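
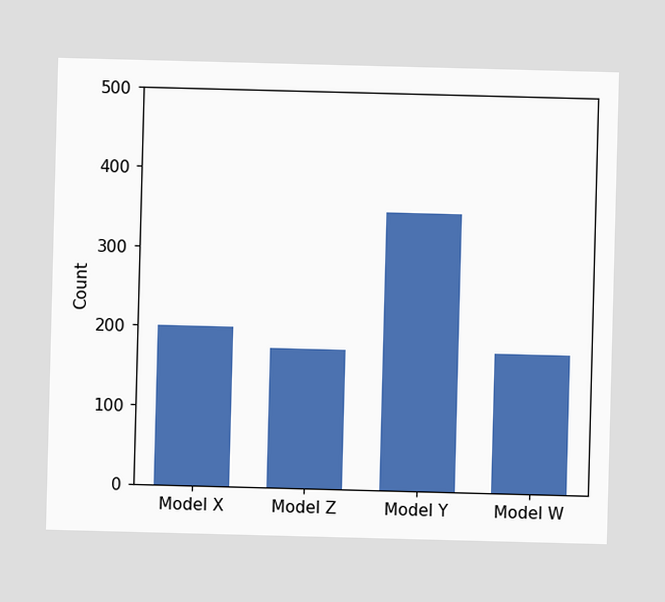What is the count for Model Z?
Reading along the chart's y-axis, the Model Z bar reaches 175.

175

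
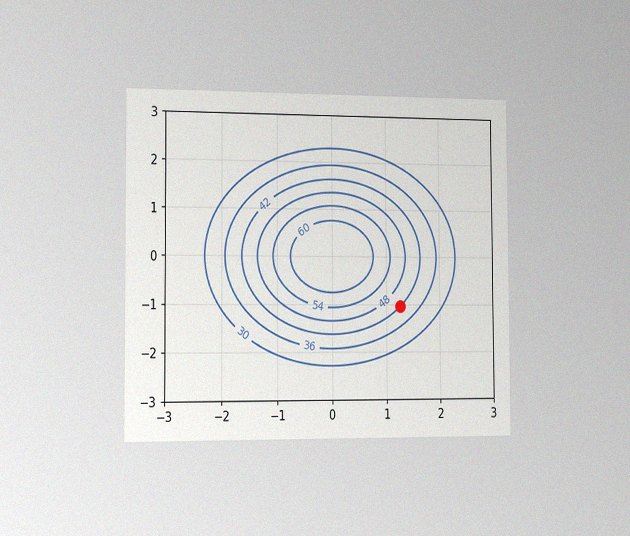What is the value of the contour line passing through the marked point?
The chart is viewed slightly from the left, with some photo noise. The marked point sits on the contour labelled 42.

42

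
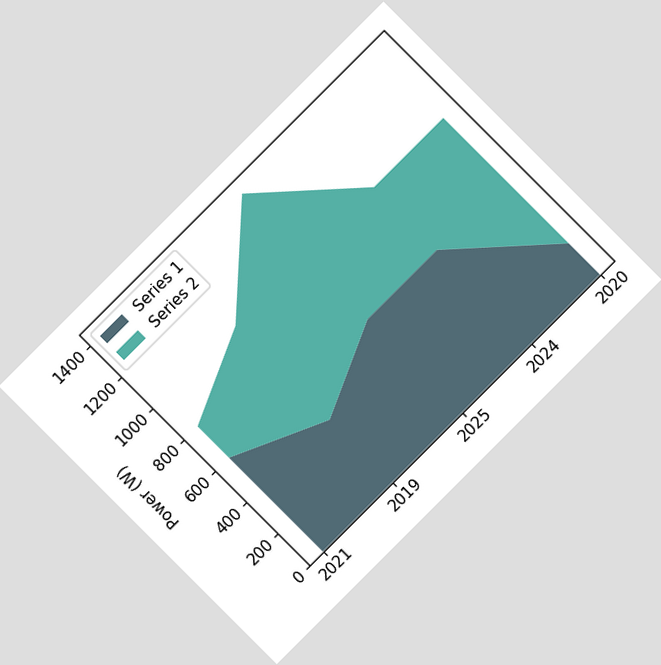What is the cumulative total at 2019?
The chart is tilted about 45° counter-clockwise. The stacked total at 2019 reaches 1000W.

1000W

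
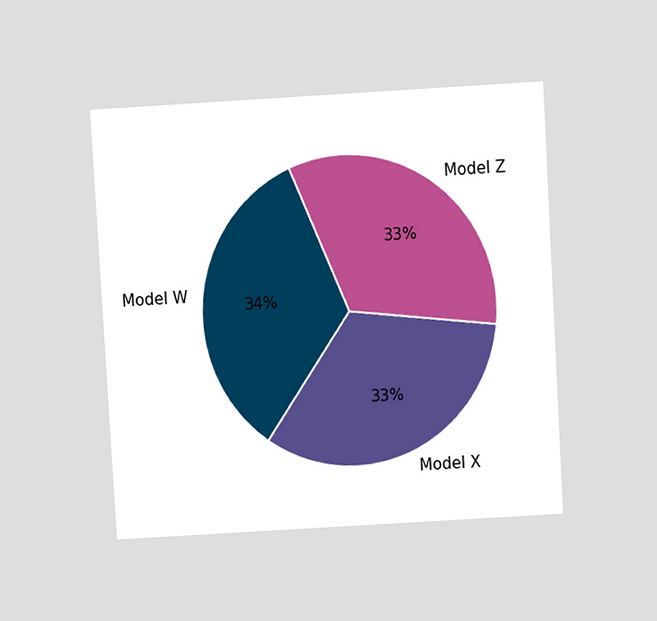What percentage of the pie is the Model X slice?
The chart is tilted about 3° counter-clockwise and viewed at a slight angle. The Model X slice takes up 33% of the pie.

33%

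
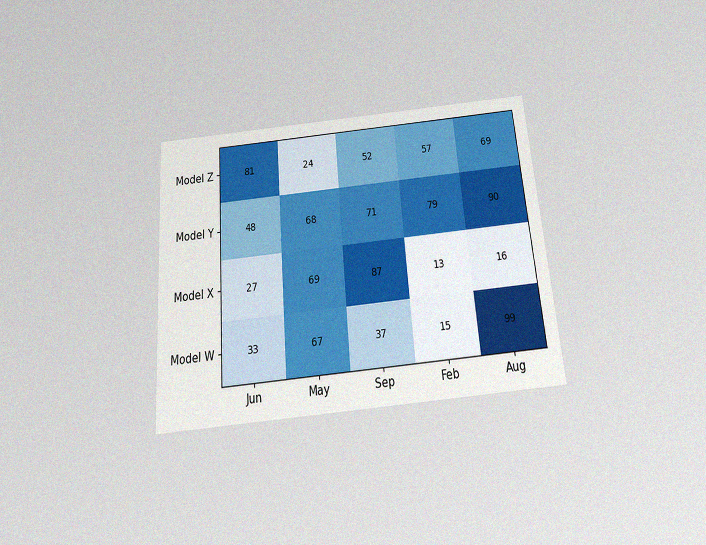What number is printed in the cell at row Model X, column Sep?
The chart is tilted about 5° counter-clockwise and viewed slightly from below, with some photo noise. The (Model X, Sep) cell reads 87.

87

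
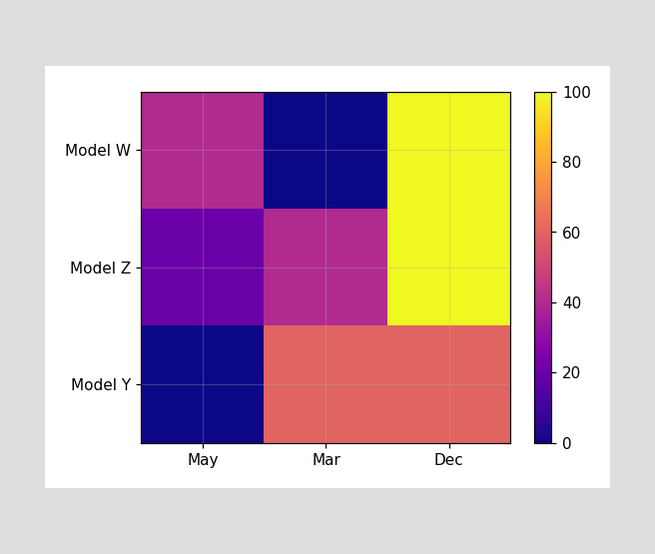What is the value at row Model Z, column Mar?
40

Matching cell (Model Z, Mar) against the colorbar gives 40.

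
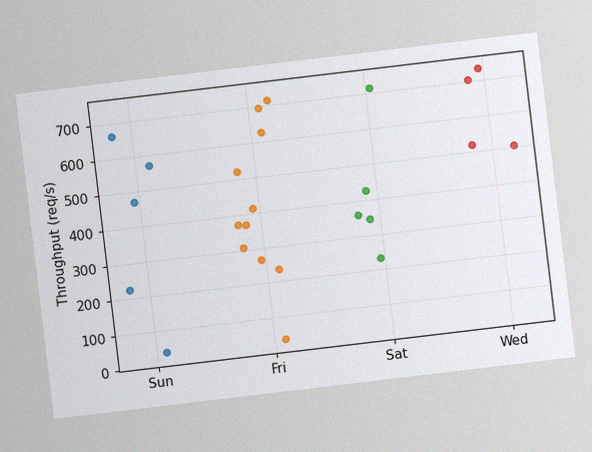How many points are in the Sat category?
The chart is tilted about 7° counter-clockwise, with some photo noise. Counting the markers in the Sat column gives 5.

5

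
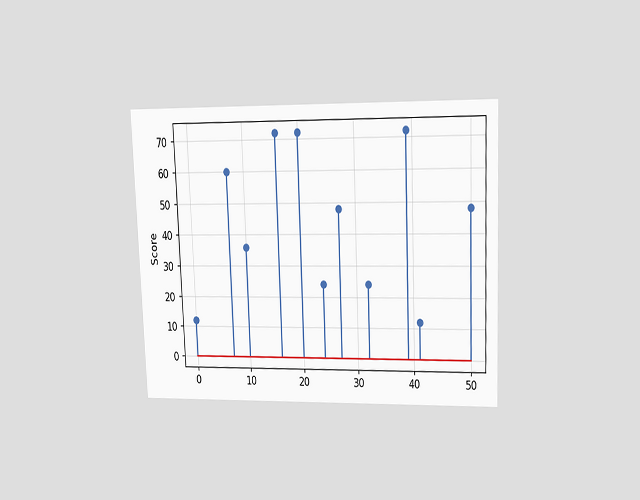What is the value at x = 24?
24

The chart is tilted about 2° counter-clockwise and viewed at a slight angle. The stem at x=24 reaches 24.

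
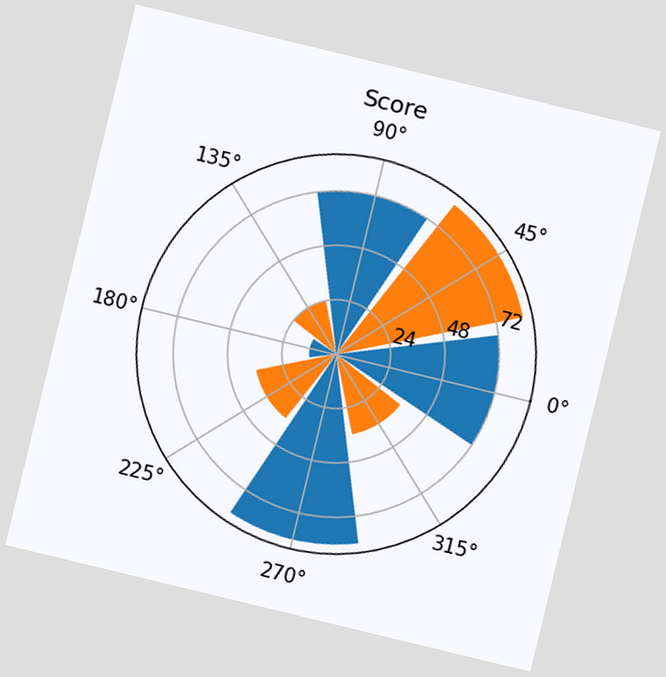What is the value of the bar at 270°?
The chart is tilted about 14° clockwise. The bar at 270° reaches 84 on the radial axis.

84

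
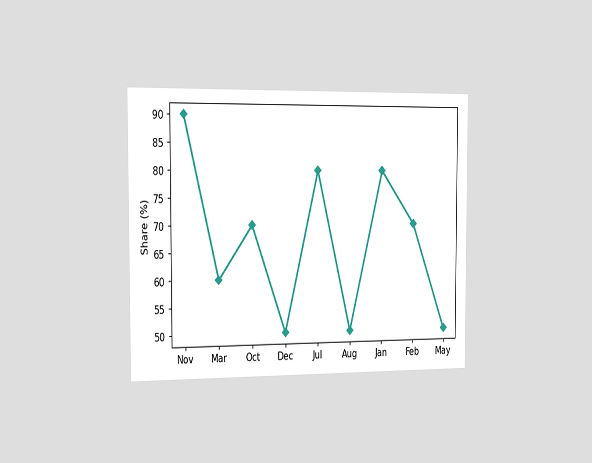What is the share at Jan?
80%

The chart is viewed slightly from the left. At Jan, the line is at 80%.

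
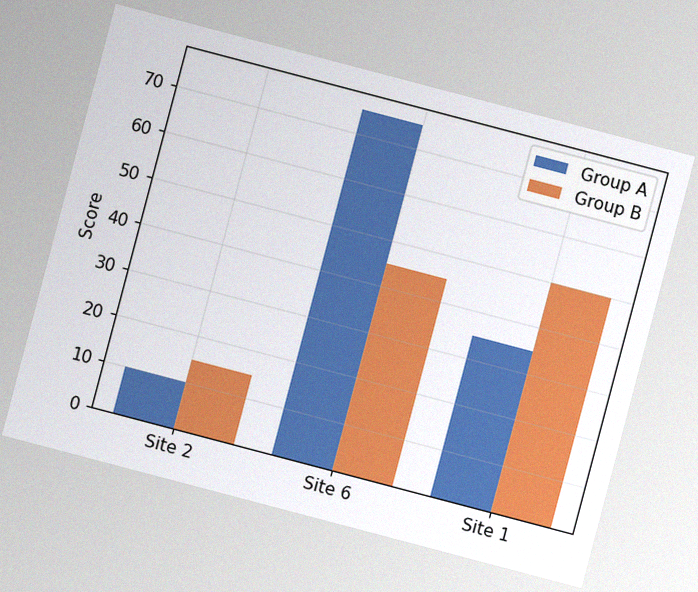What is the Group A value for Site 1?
The chart is tilted about 15° clockwise, with some photo noise. The Group A bar at Site 1 reaches 35 on the y-axis.

35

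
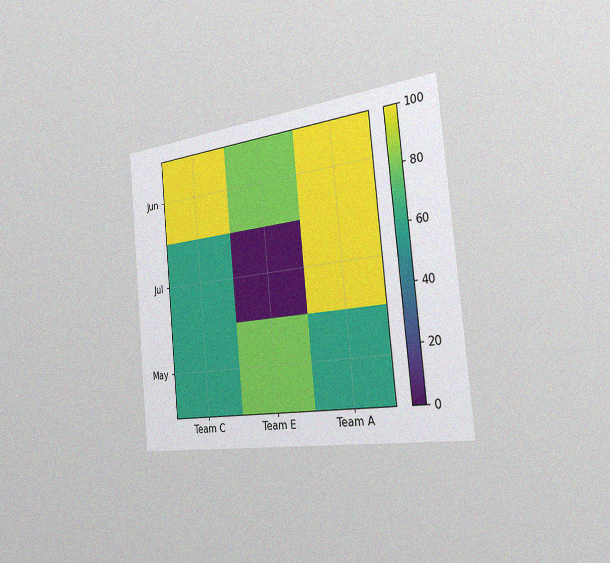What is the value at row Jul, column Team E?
The chart is tilted about 5° counter-clockwise and viewed slightly from the right, with some photo noise. Matching cell (Jul, Team E) against the colorbar gives 0.

0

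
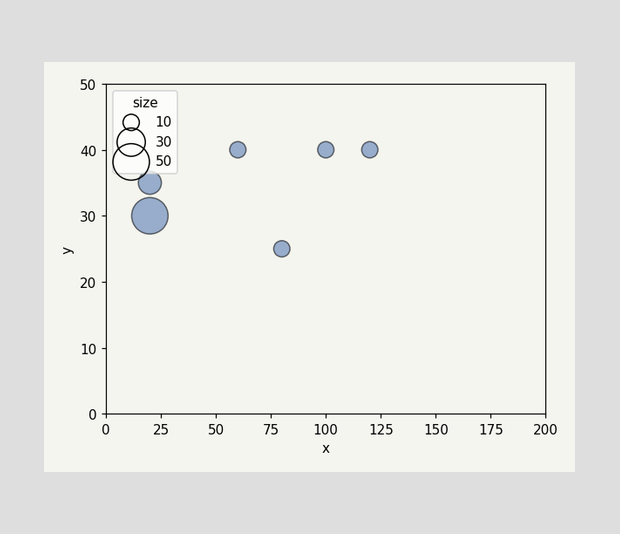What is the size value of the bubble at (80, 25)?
10

Matching the bubble at (80, 25) against the size legend gives 10.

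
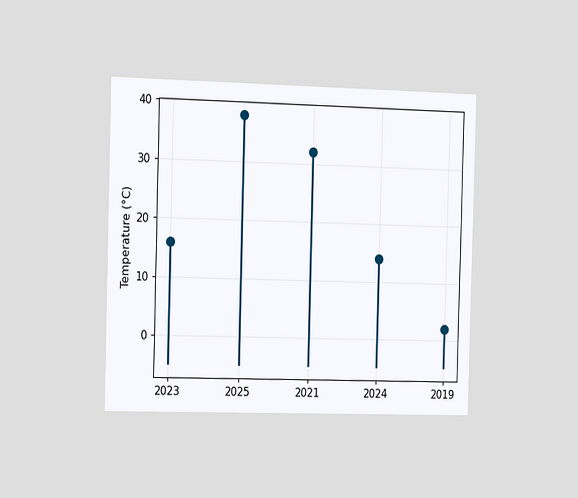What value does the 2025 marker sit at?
38°C

The chart is viewed slightly from the left. The 2025 marker sits at 38°C.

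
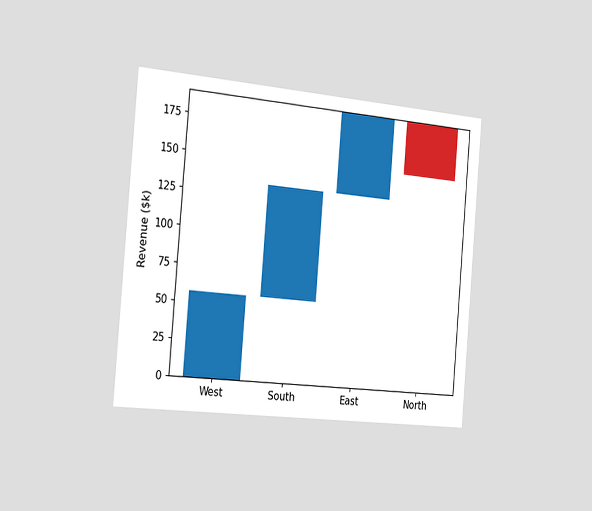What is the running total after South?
$133k

The chart is tilted about 5° clockwise and viewed slightly from the left. After South the running total reaches $133k.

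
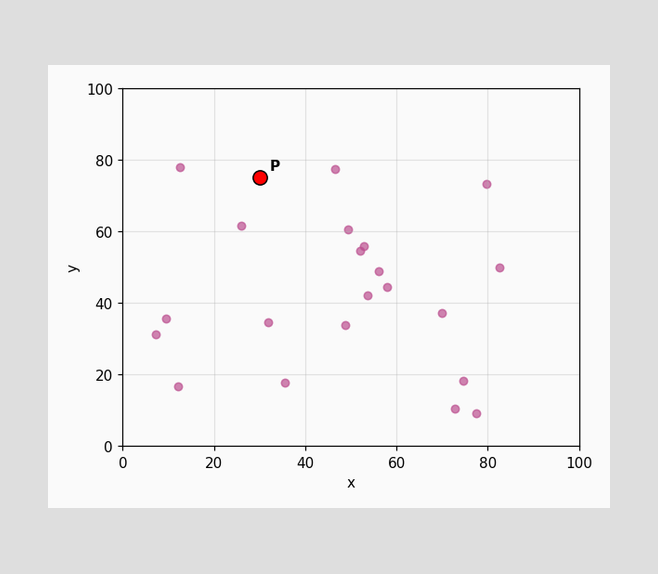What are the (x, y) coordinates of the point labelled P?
(30, 75)

Following the gridlines from P to each axis, P sits at (30, 75).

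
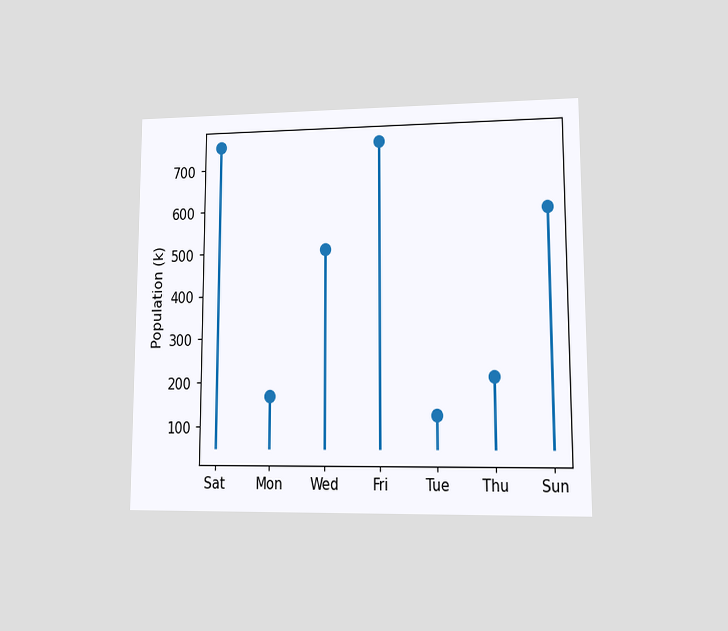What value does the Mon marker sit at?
The chart is viewed at a slight angle. The Mon marker sits at 168k.

168k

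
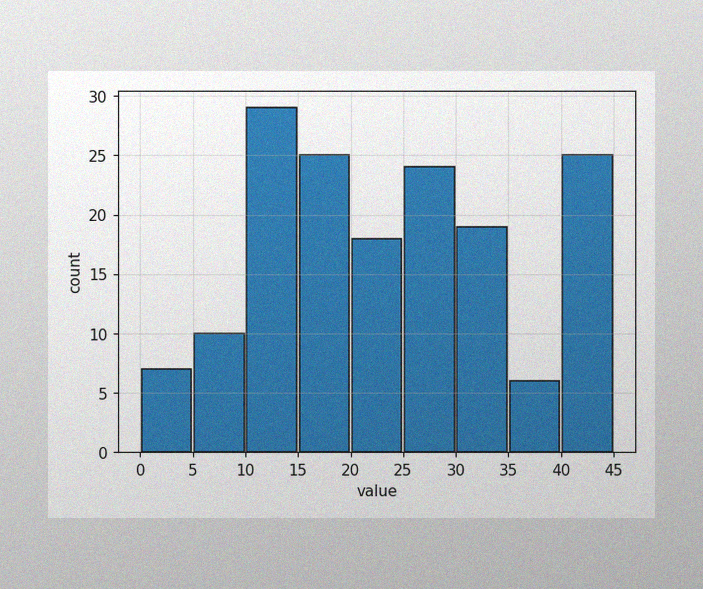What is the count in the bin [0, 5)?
The image has some photo noise and uneven lighting. The [0, 5) bin has height 7.

7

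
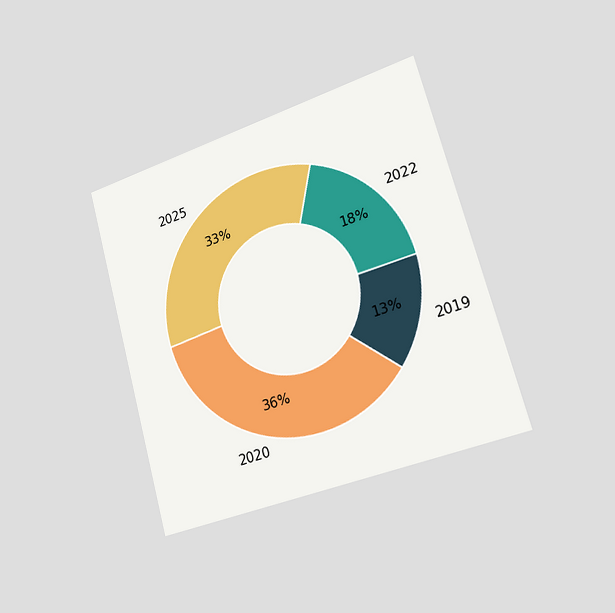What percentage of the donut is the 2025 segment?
33%

The chart is tilted about 15° counter-clockwise and viewed slightly from the right. The 2025 segment takes up 33% of the ring.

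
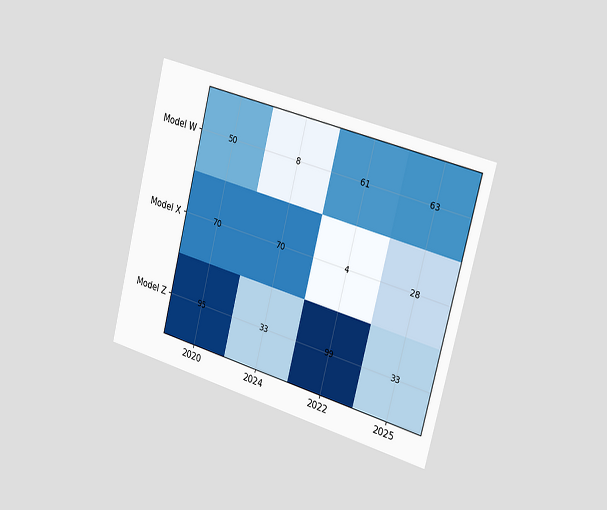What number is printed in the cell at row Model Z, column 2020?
95

The chart is tilted about 14° clockwise and viewed slightly from the right. The (Model Z, 2020) cell reads 95.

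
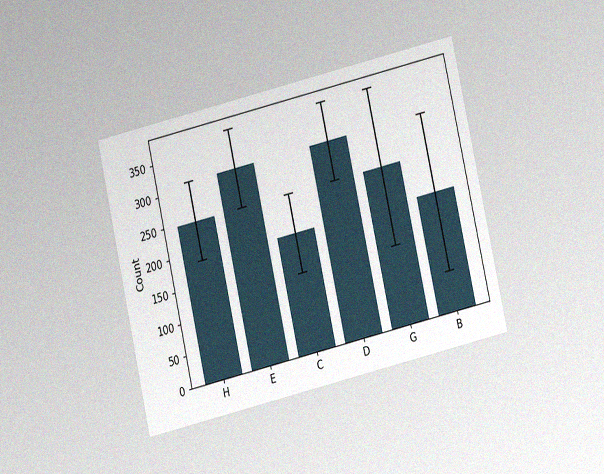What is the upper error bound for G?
372

The chart is tilted about 13° counter-clockwise and viewed at a slight angle, with some photo noise. The G bar's upper whisker reaches 372.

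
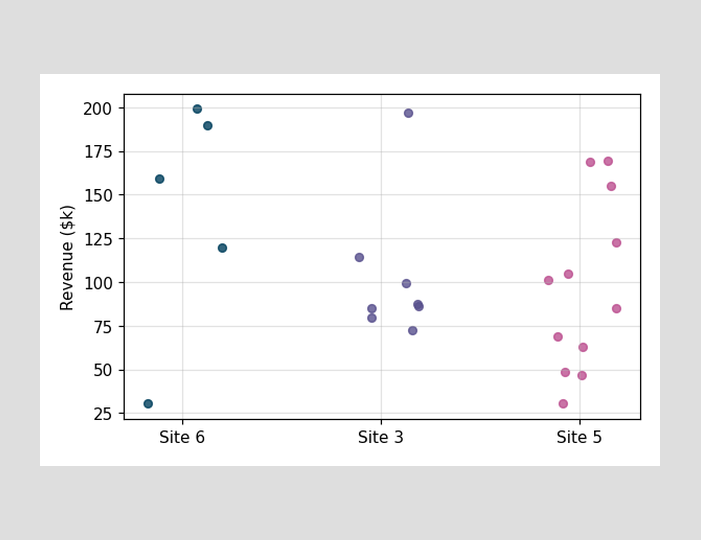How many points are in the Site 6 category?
5

Counting the markers in the Site 6 column gives 5.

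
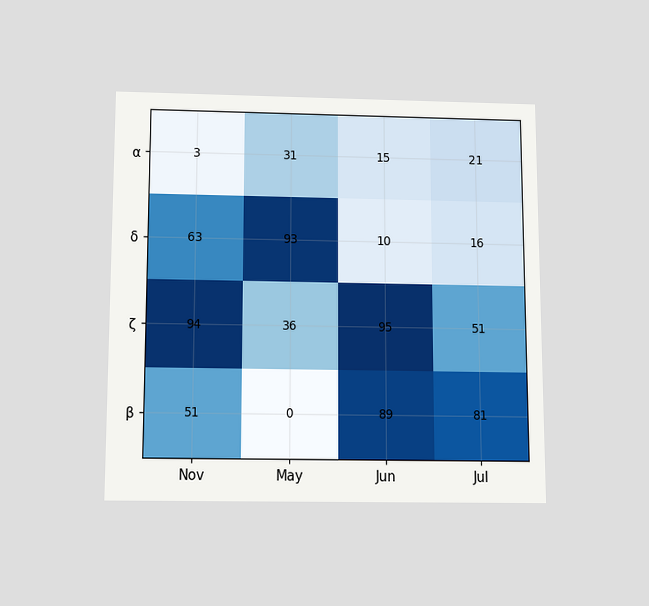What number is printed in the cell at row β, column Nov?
51

The chart is viewed slightly from below. The (β, Nov) cell reads 51.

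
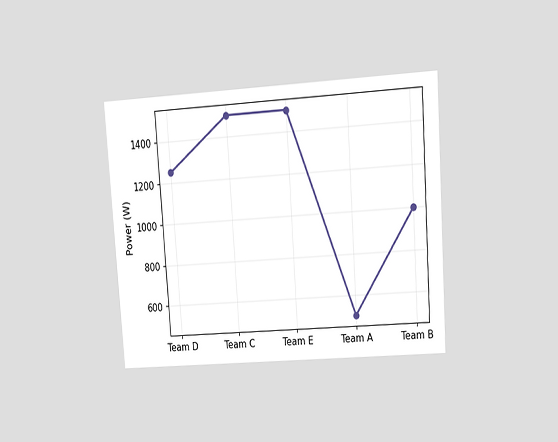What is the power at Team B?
The chart is tilted about 4° counter-clockwise and viewed at a slight angle. At Team B, the line is at 1000W.

1000W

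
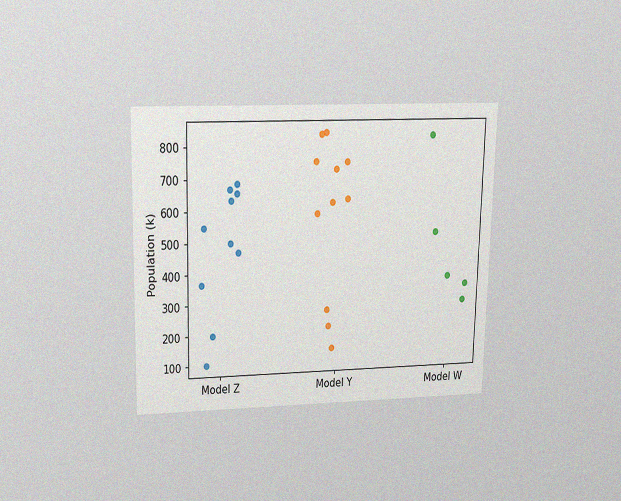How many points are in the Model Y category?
The chart is viewed slightly from above, with some photo noise. Counting the markers in the Model Y column gives 11.

11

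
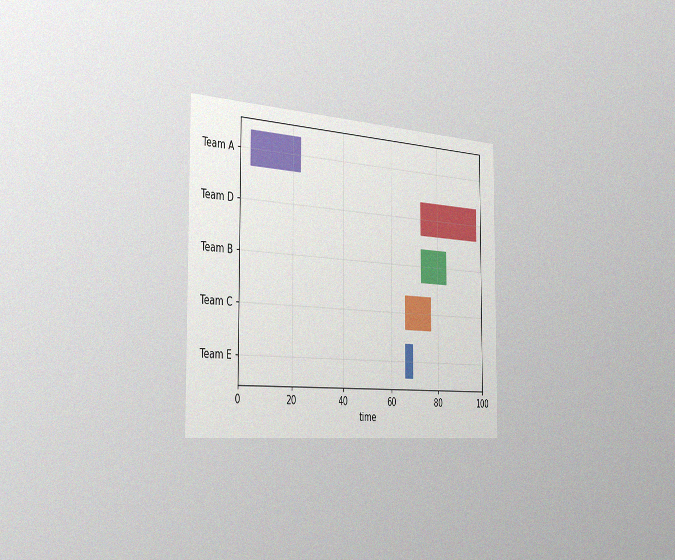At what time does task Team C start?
The chart is viewed slightly from the left, with some photo noise. The Team C bar begins at t=66.

66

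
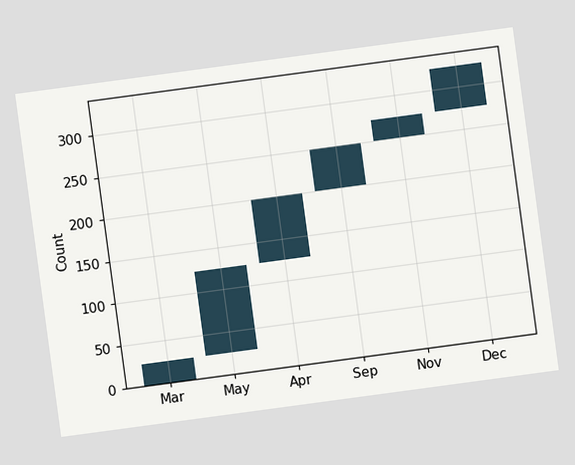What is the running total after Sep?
250

The chart is tilted about 8° counter-clockwise. After Sep the running total reaches 250.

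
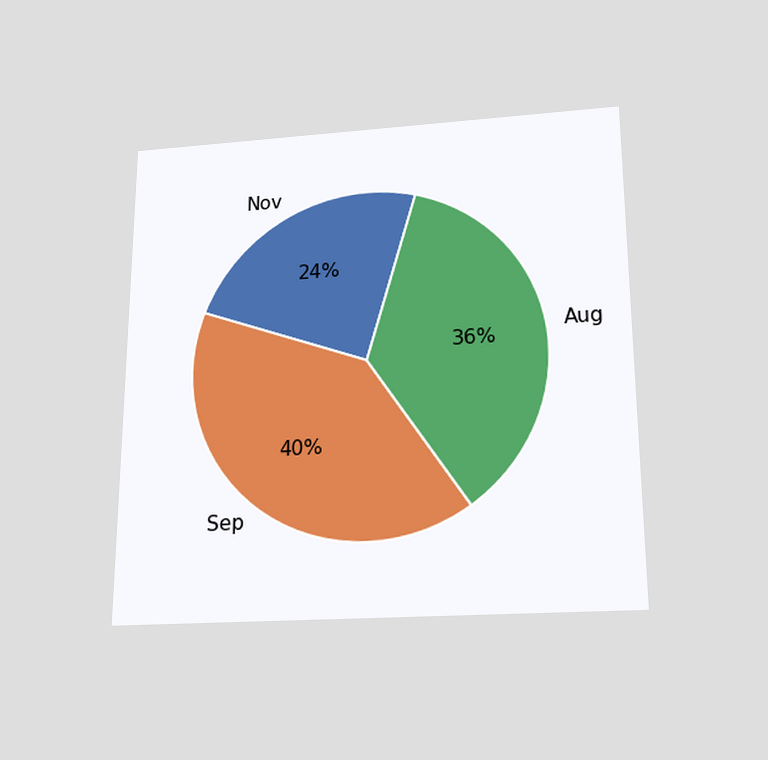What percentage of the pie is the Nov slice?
The chart is viewed slightly from below. The Nov slice takes up 24% of the pie.

24%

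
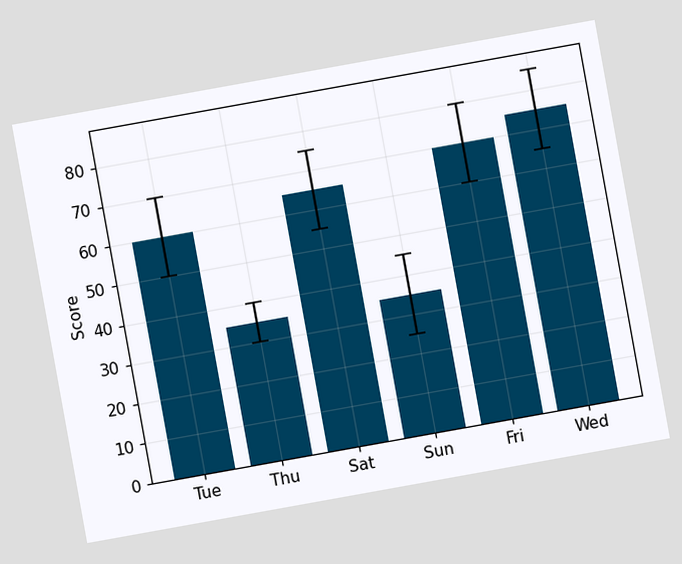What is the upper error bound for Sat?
75

The chart is tilted about 10° counter-clockwise. The Sat bar's upper whisker reaches 75.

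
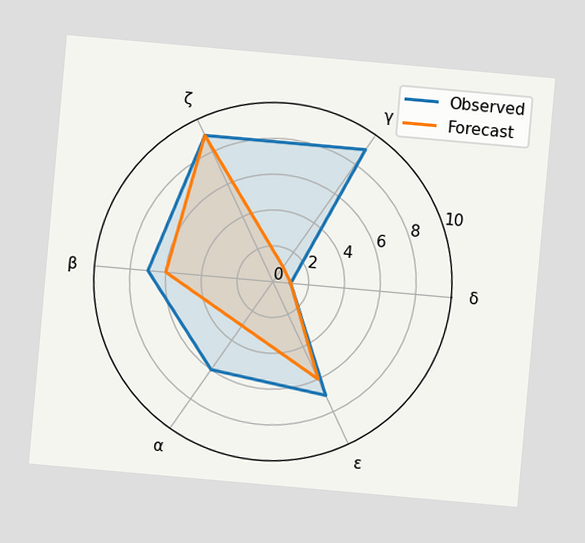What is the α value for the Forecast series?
3

The chart is tilted about 5° clockwise. On the α axis, Forecast reaches 3.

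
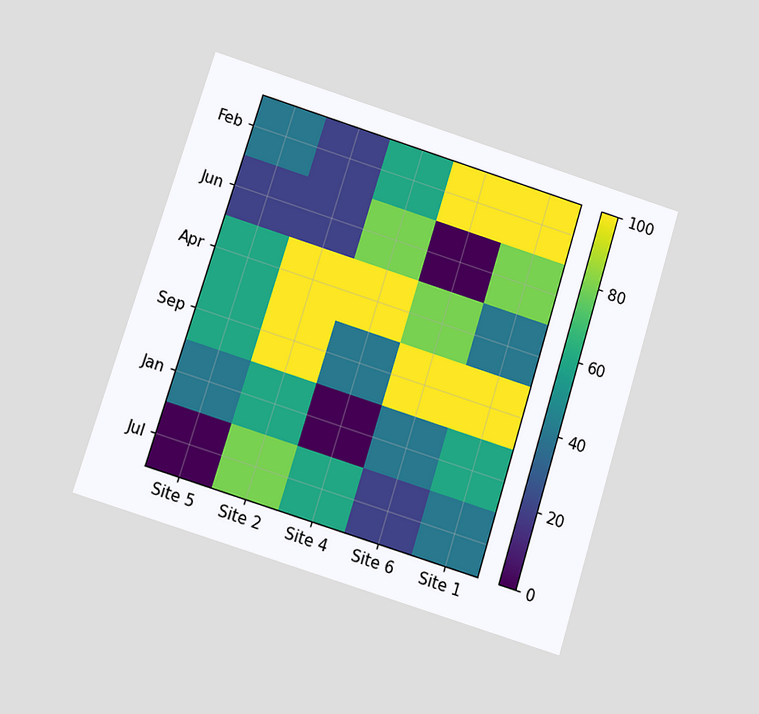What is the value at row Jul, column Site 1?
The chart is tilted about 17° clockwise and viewed slightly from below. Matching cell (Jul, Site 1) against the colorbar gives 40.

40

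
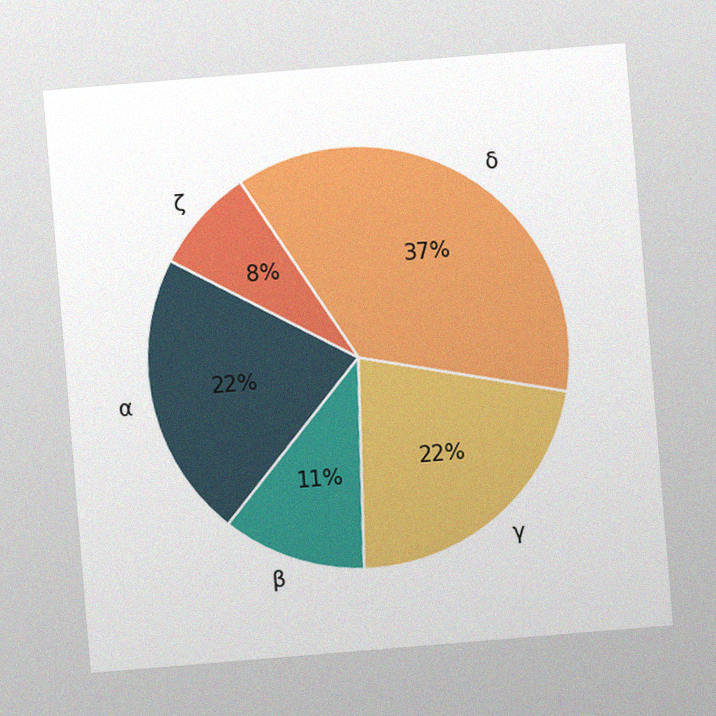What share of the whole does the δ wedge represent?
37%

The chart is tilted about 5° counter-clockwise, with some photo noise. The δ slice takes up 37% of the pie.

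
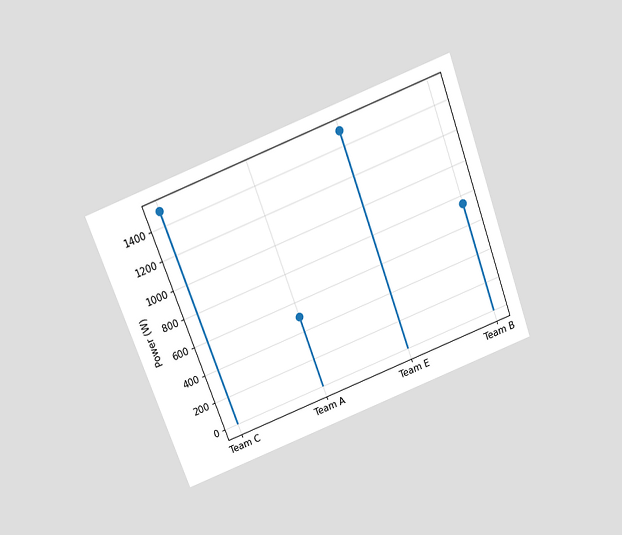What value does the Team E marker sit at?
The chart is tilted about 20° counter-clockwise and viewed slightly from above. The Team E marker sits at 1500W.

1500W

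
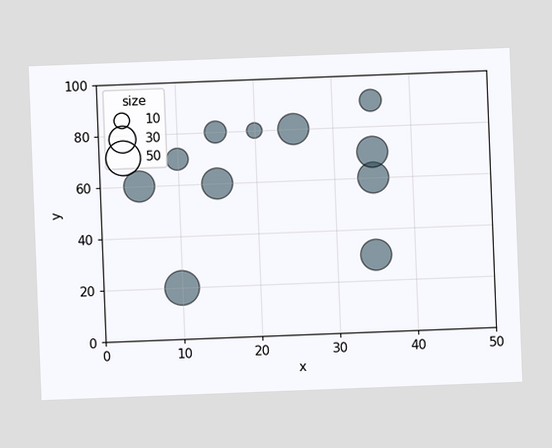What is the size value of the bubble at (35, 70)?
The chart is tilted about 2° counter-clockwise. Matching the bubble at (35, 70) against the size legend gives 40.

40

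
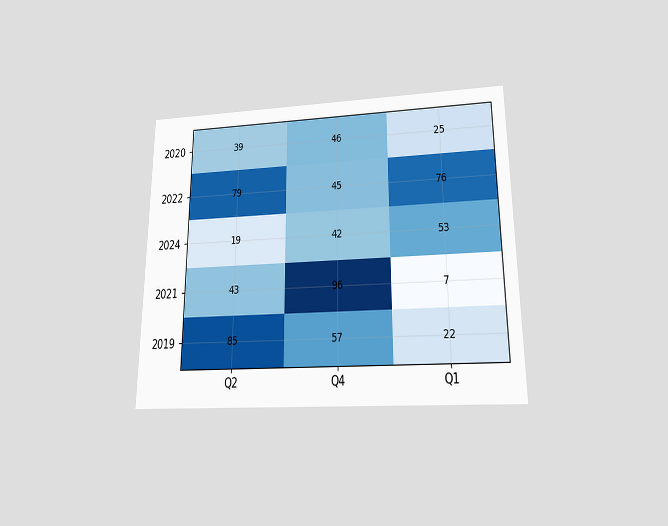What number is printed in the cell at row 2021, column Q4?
96

The chart is viewed slightly from below. The (2021, Q4) cell reads 96.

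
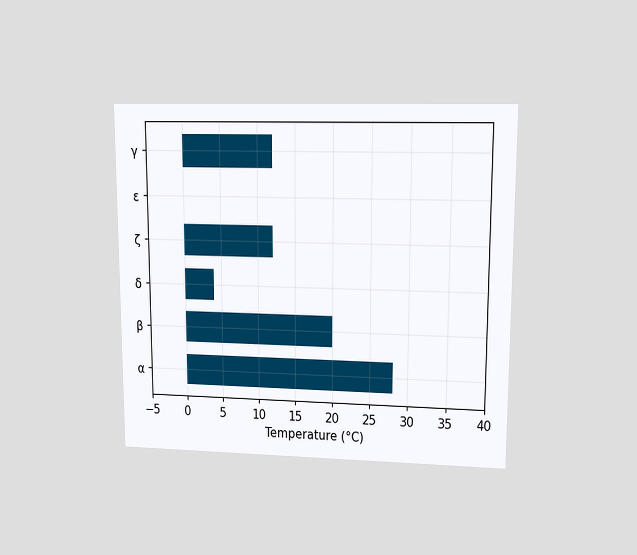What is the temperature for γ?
The chart is viewed at a slight angle. Reading along the chart's x-axis, the γ bar reaches 12°C.

12°C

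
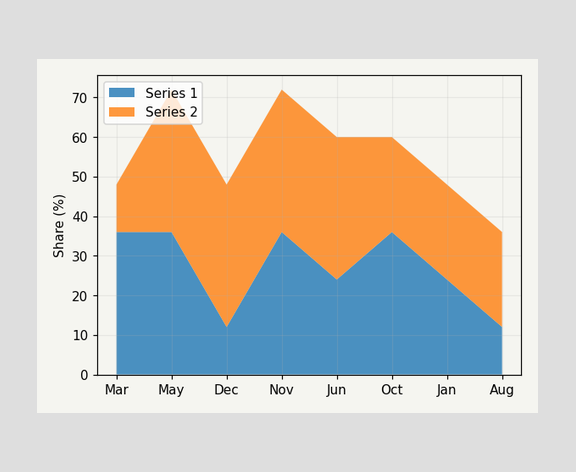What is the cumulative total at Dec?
48%

The stacked total at Dec reaches 48%.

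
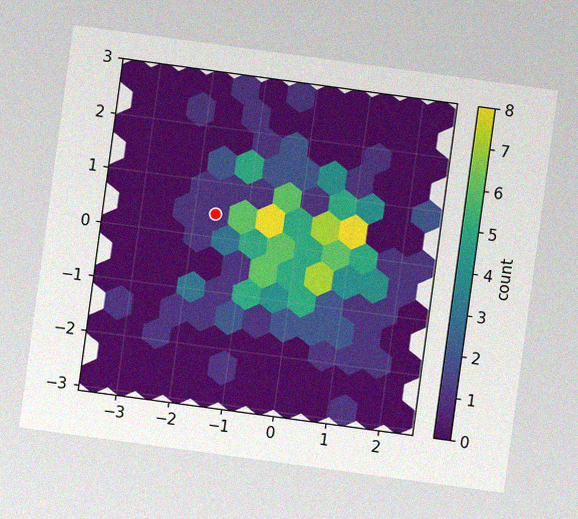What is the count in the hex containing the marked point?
The chart is tilted about 8° clockwise, with some photo noise. The marked hex reads 1 on the colorbar.

1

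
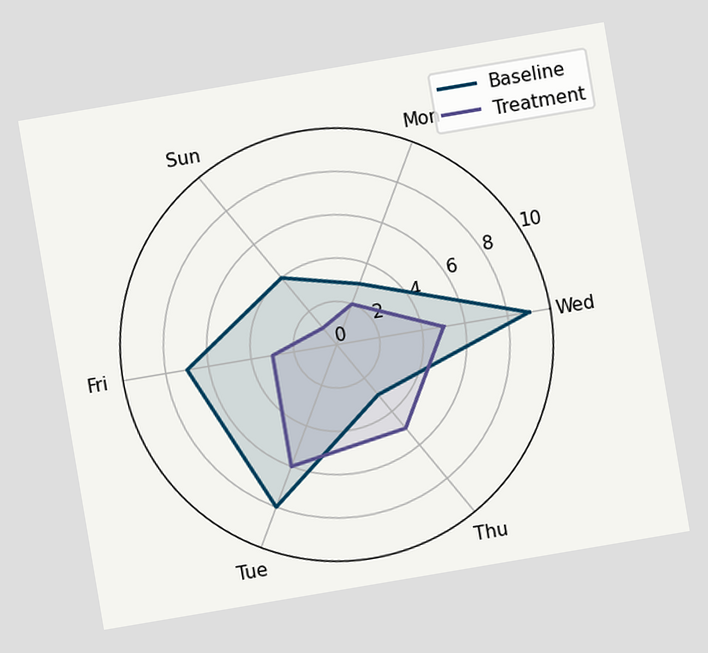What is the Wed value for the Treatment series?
The chart is tilted about 10° counter-clockwise. On the Wed axis, Treatment reaches 5.

5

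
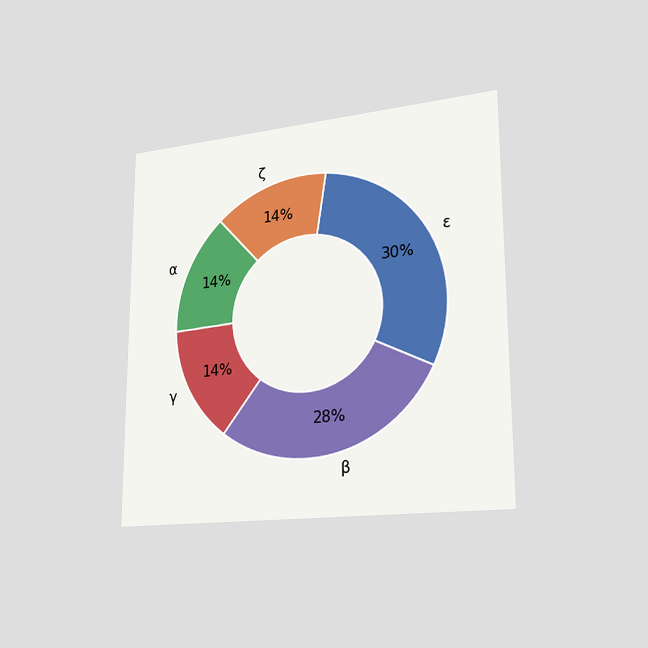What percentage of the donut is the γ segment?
The chart is viewed slightly from the right. The γ segment takes up 14% of the ring.

14%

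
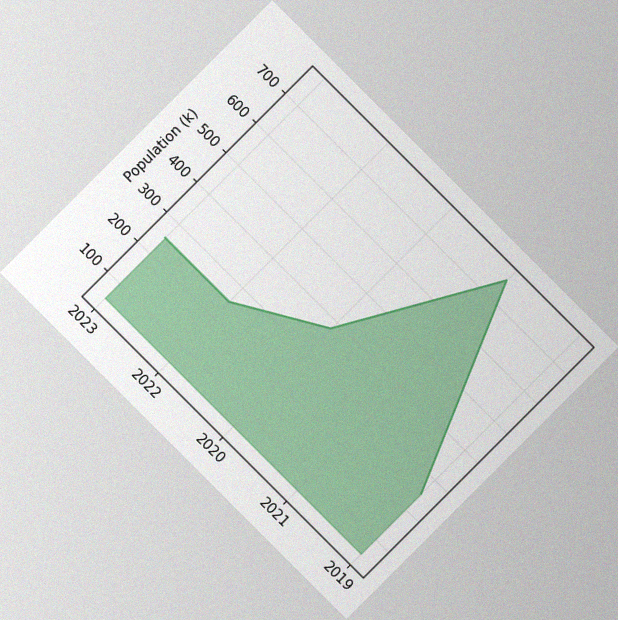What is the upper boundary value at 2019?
The chart is tilted about 45° clockwise, with some photo noise. At 2019 the upper boundary is at 252k.

252k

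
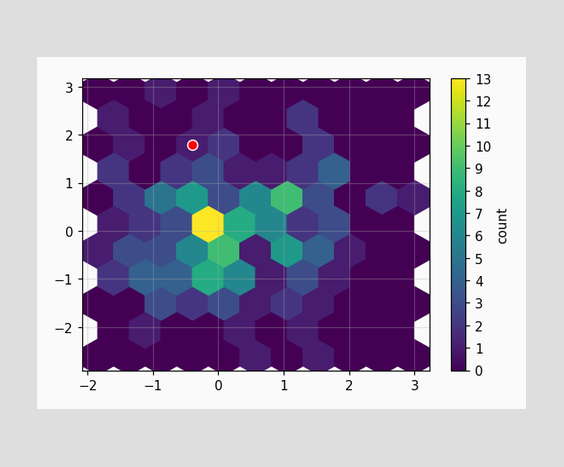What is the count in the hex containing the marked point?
1

The marked hex reads 1 on the colorbar.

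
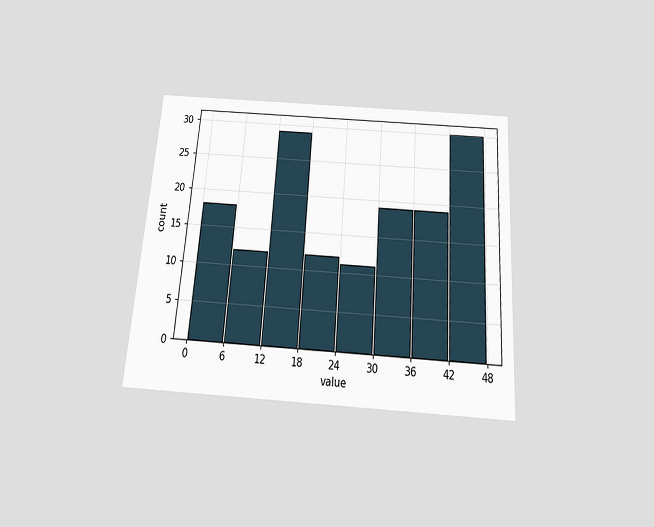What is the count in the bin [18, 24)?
12

The chart is tilted about 4° clockwise and viewed slightly from below. The [18, 24) bin has height 12.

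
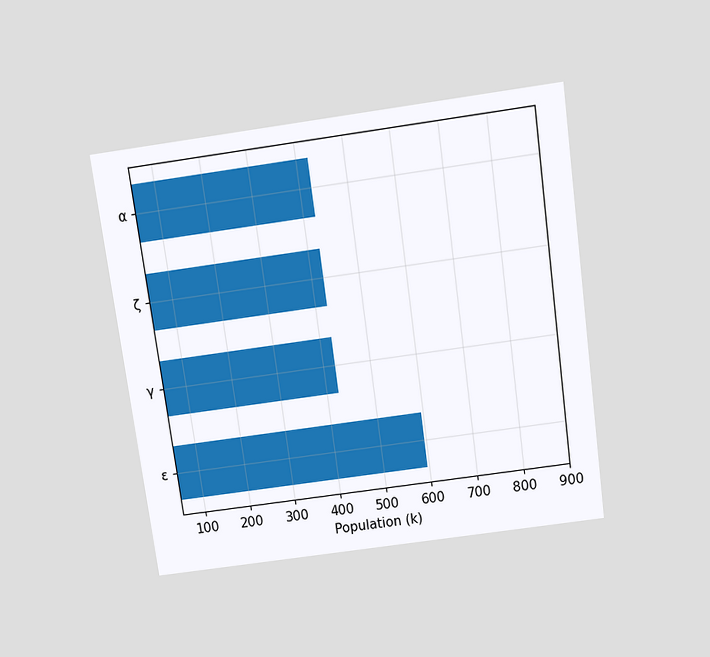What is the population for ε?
The chart is tilted about 8° counter-clockwise and viewed slightly from above. Reading along the chart's x-axis, the ε bar reaches 595k.

595k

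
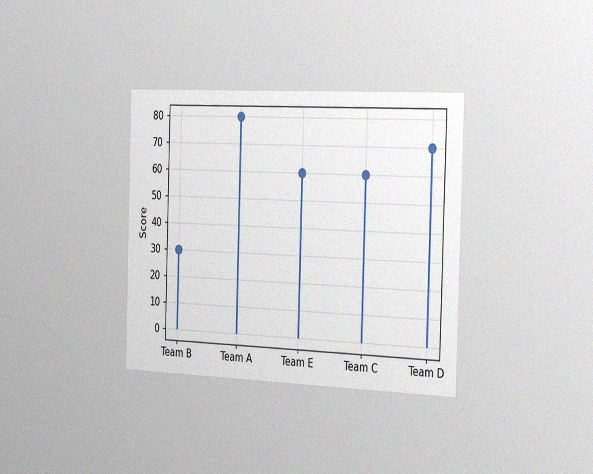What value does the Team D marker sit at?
70

The chart is viewed slightly from the right, with some photo noise. The Team D marker sits at 70.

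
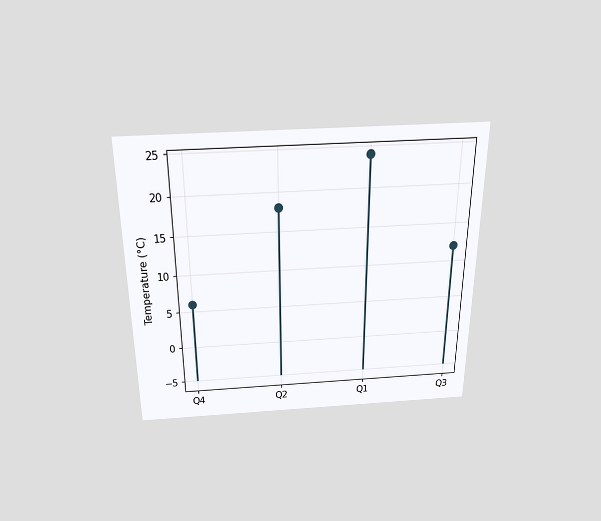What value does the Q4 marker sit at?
The chart is viewed slightly from above. The Q4 marker sits at 6°C.

6°C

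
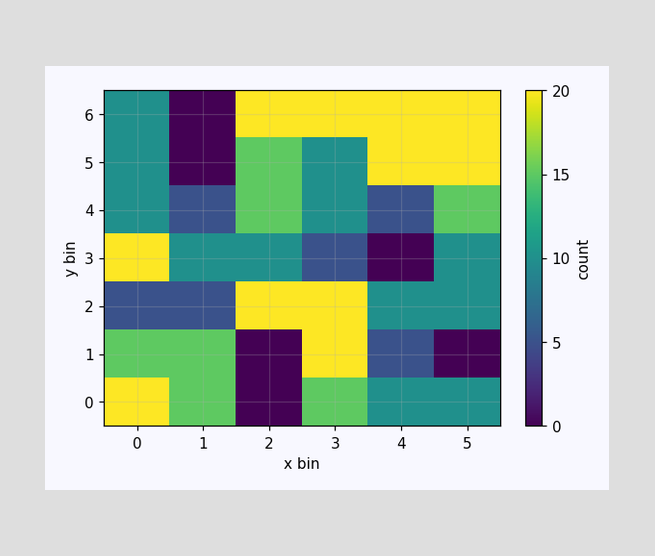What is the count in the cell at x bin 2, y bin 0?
0

Matching the cell (2, 0) against the colorbar gives 0.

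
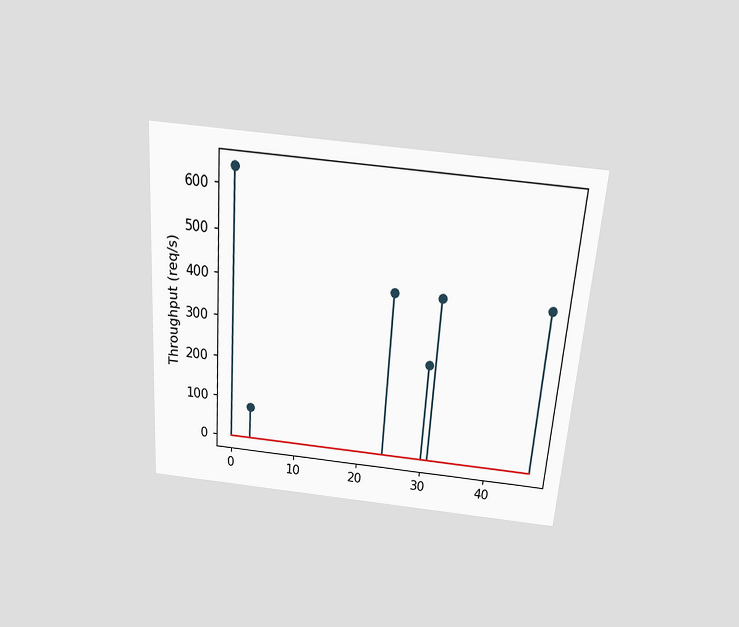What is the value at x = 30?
240req/s

The chart is tilted about 4° clockwise and viewed slightly from above. The stem at x=30 reaches 240req/s.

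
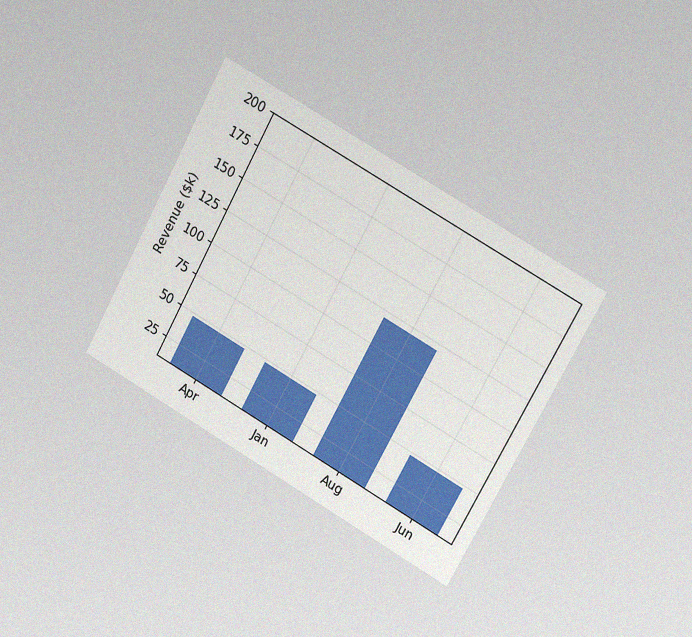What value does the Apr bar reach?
$48k

The chart is tilted about 29° clockwise and viewed slightly from the right, with some photo noise. Reading along the chart's y-axis, the Apr bar reaches $48k.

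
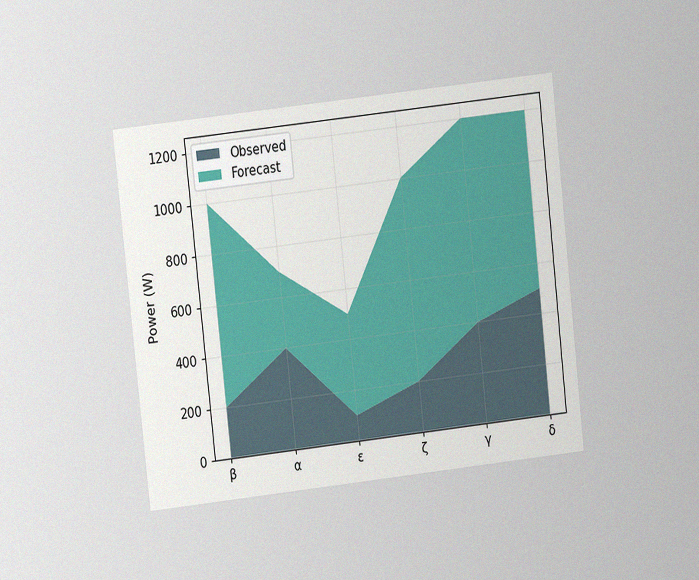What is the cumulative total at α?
700W

The chart is tilted about 6° counter-clockwise and viewed at a slight angle, with some photo noise. The stacked total at α reaches 700W.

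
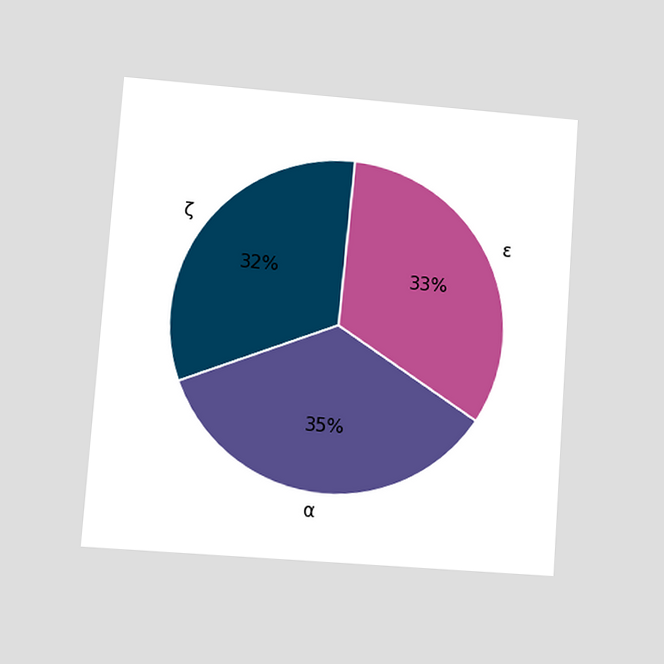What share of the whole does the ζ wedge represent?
32%

The chart is tilted about 4° clockwise and viewed at a slight angle. The ζ slice takes up 32% of the pie.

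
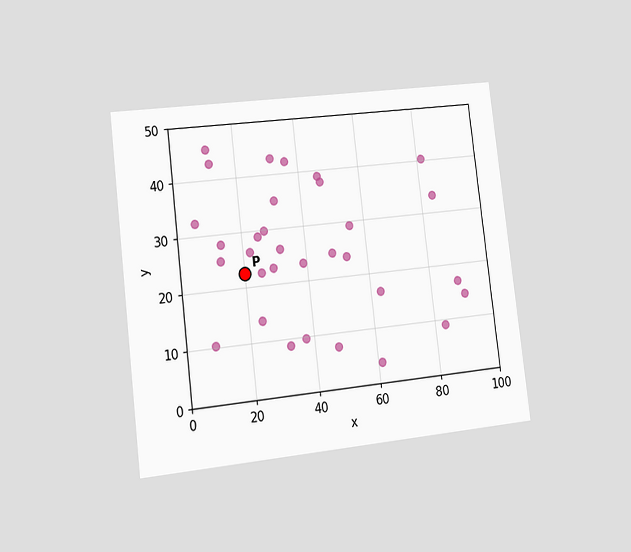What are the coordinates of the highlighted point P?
(20, 22.5)

The chart is tilted about 7° counter-clockwise and viewed slightly from the left. Following the gridlines from P to each axis, P sits at (20, 22.5).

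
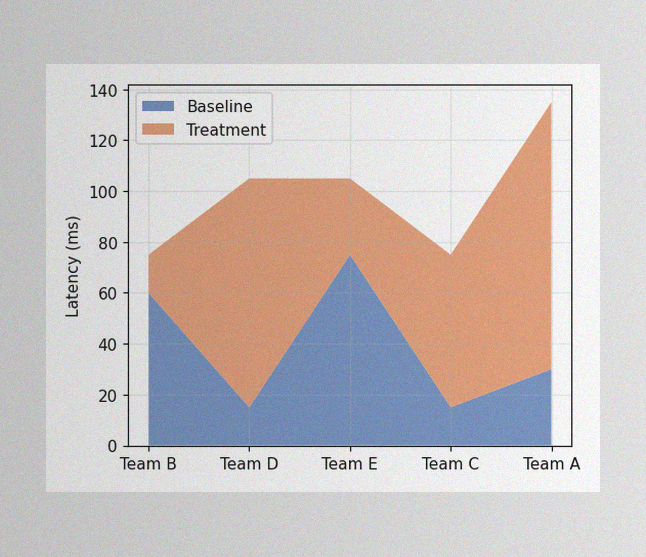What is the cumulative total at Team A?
The image has some photo noise and uneven lighting. The stacked total at Team A reaches 135ms.

135ms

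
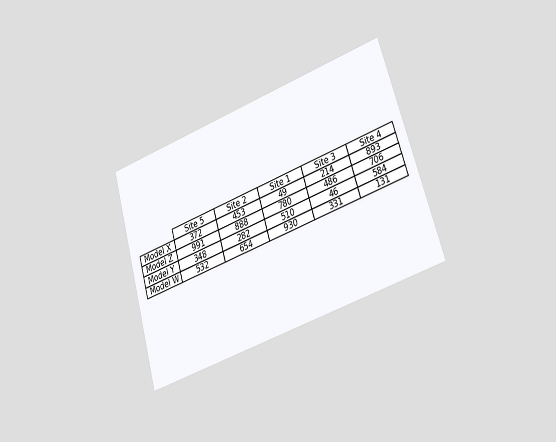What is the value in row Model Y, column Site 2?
The chart is tilted about 17° counter-clockwise and viewed slightly from the right. The (Model Y, Site 2) cell reads 282.

282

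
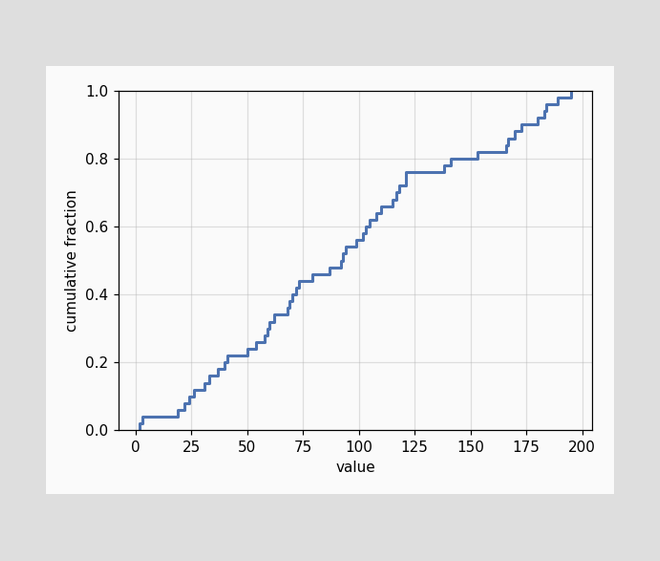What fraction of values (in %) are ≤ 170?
At x=170 the ECDF step is at 88%.

88%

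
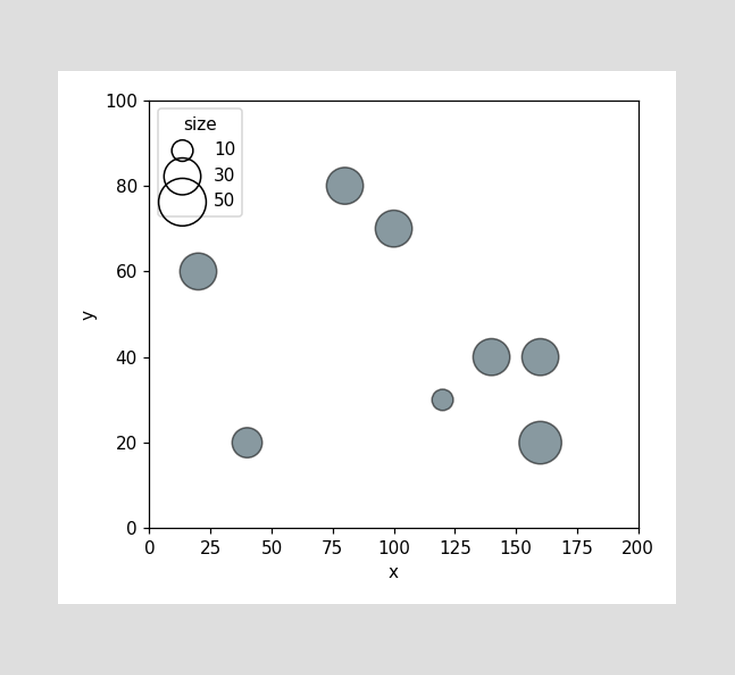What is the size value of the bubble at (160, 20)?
Matching the bubble at (160, 20) against the size legend gives 40.

40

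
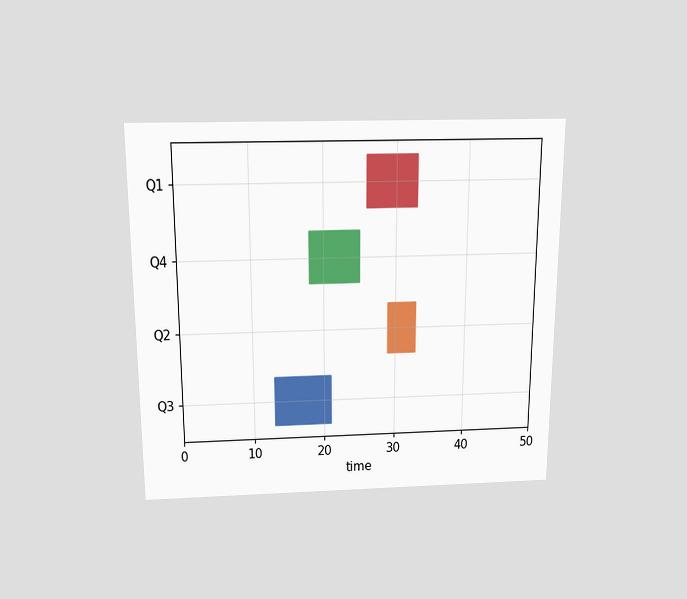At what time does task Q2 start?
The chart is viewed slightly from above. The Q2 bar begins at t=29.

29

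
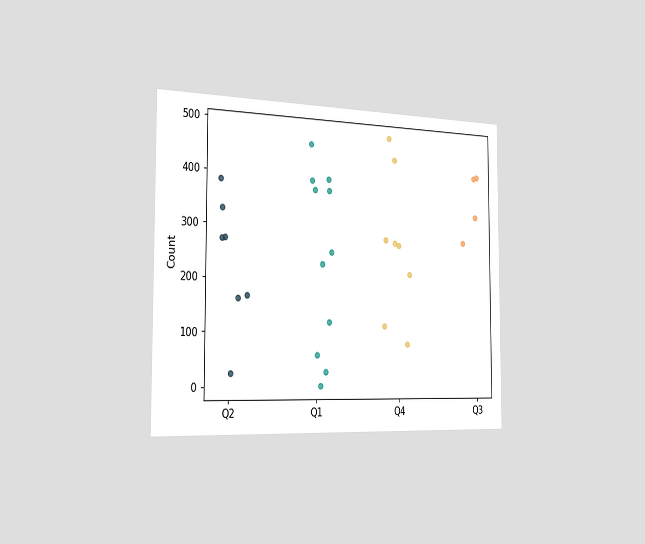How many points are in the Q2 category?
The chart is viewed slightly from the left. Counting the markers in the Q2 column gives 7.

7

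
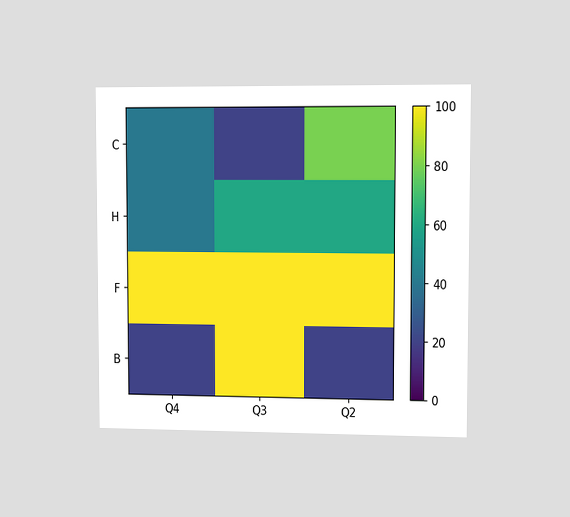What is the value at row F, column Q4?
The chart is viewed slightly from the right. Matching cell (F, Q4) against the colorbar gives 100.

100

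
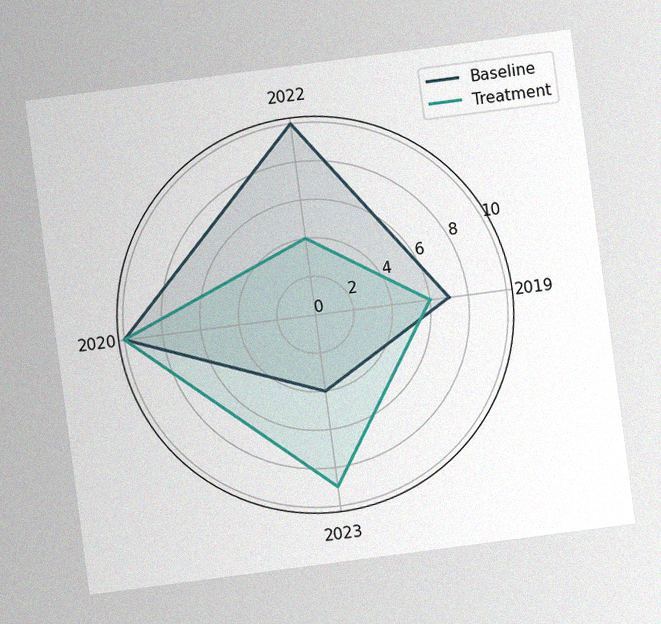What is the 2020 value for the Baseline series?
10

The chart is tilted about 7° counter-clockwise, with some photo noise. On the 2020 axis, Baseline reaches 10.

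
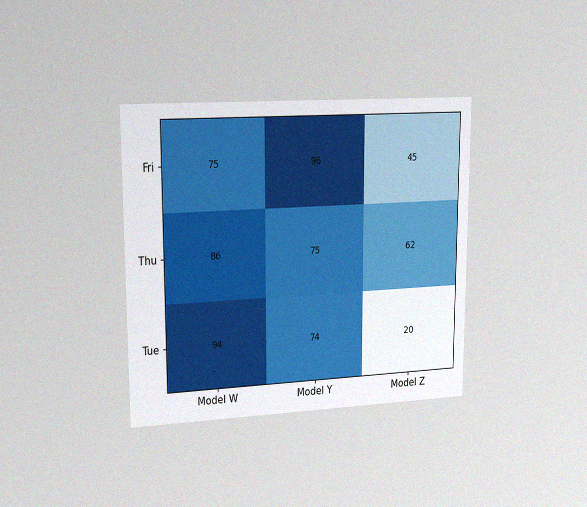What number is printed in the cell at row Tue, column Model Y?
74

The chart is viewed slightly from the left, with some photo noise. The (Tue, Model Y) cell reads 74.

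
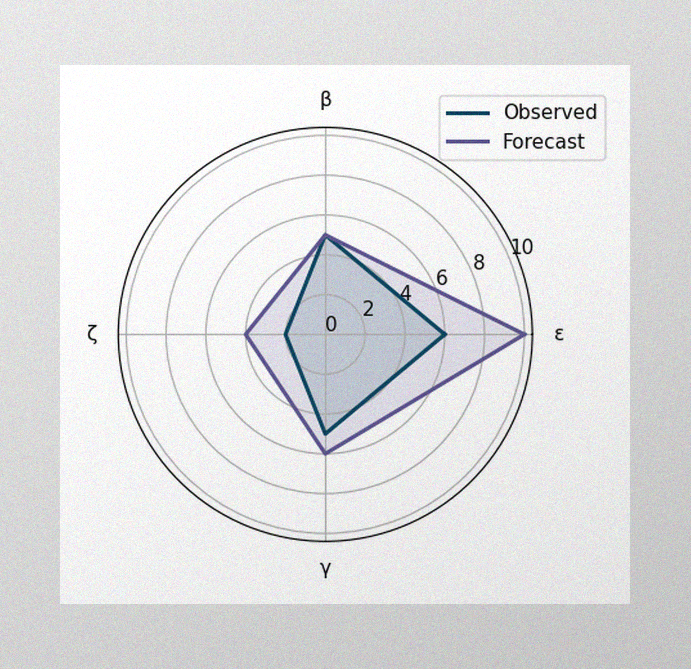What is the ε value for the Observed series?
6

The image has some photo noise and uneven lighting. On the ε axis, Observed reaches 6.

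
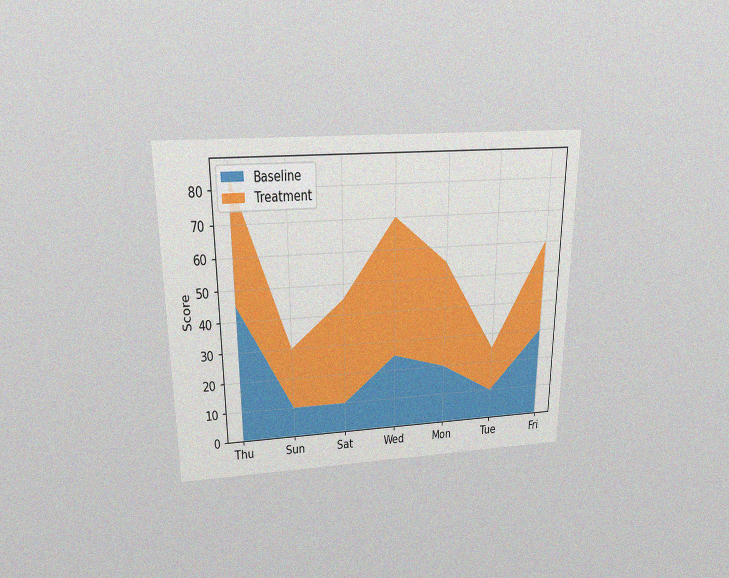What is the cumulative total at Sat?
The chart is viewed slightly from above, with some photo noise. The stacked total at Sat reaches 45.

45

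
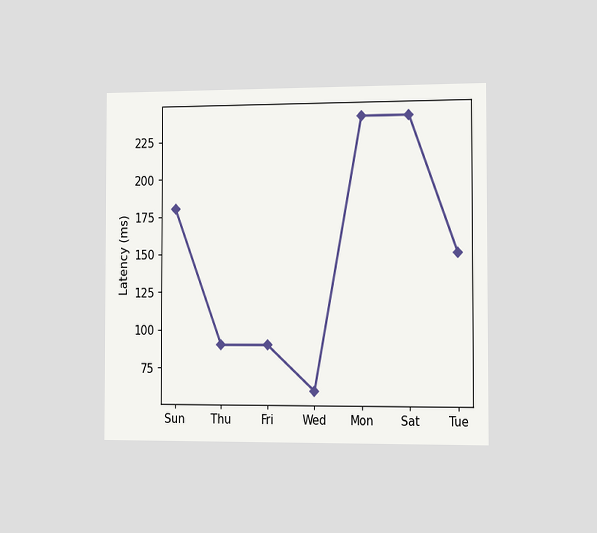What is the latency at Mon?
240ms

The chart is viewed slightly from the right. At Mon, the line is at 240ms.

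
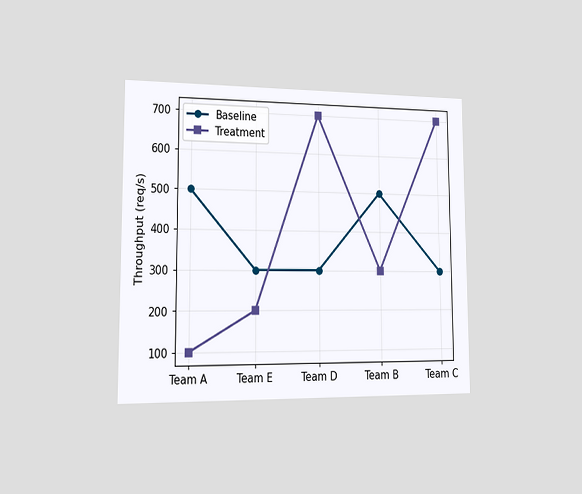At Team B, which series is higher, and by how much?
Baseline, by 200req/s

The chart is viewed slightly from the left. At Team B, Baseline sits above the other line by 200req/s.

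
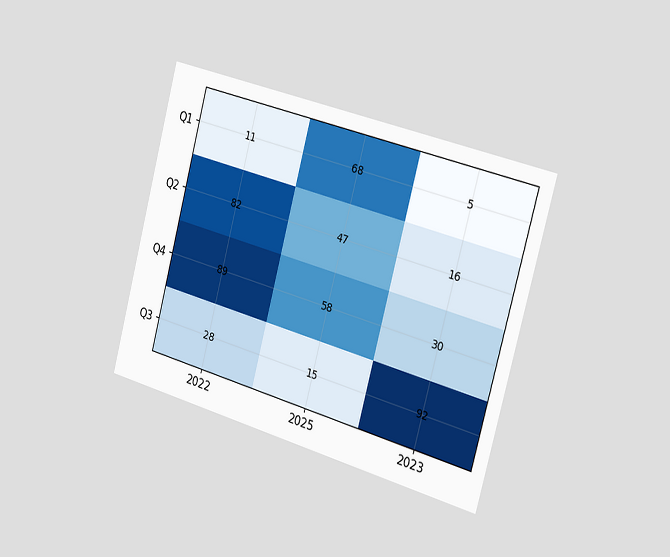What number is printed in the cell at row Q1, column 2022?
11

The chart is tilted about 15° clockwise and viewed slightly from the right. The (Q1, 2022) cell reads 11.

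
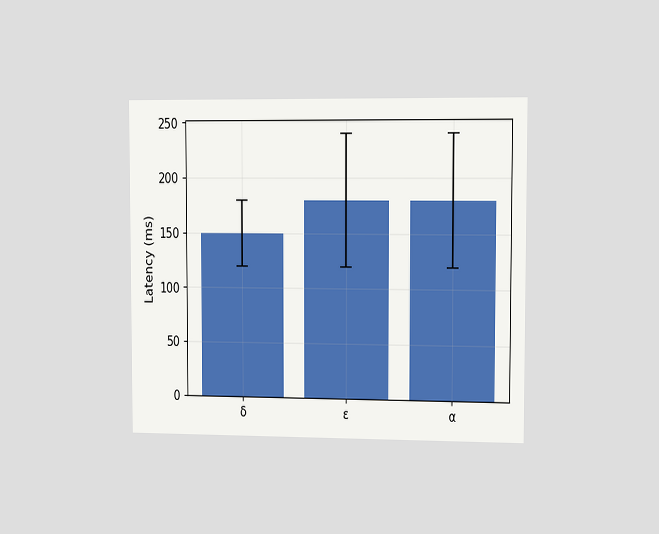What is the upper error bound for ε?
240ms

The chart is viewed slightly from the right. The ε bar's upper whisker reaches 240ms.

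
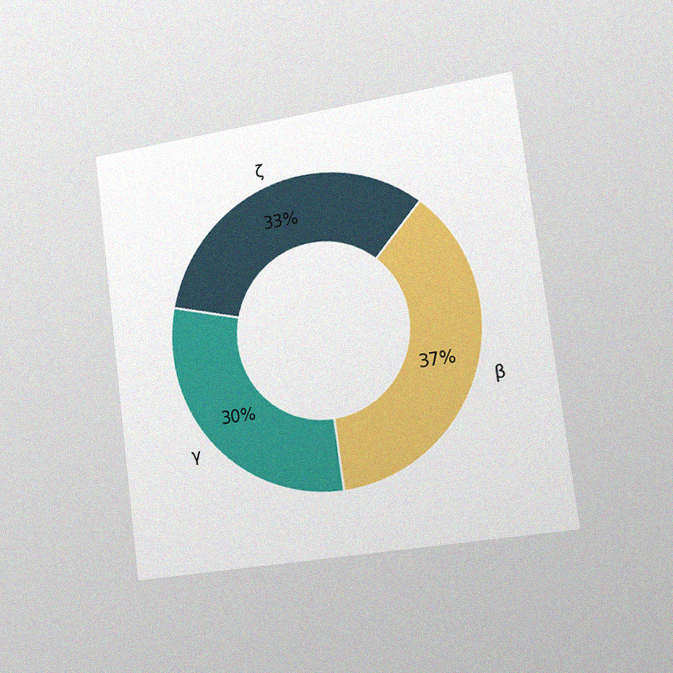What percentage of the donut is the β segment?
The chart is tilted about 7° counter-clockwise and viewed slightly from the right, with some photo noise. The β segment takes up 37% of the ring.

37%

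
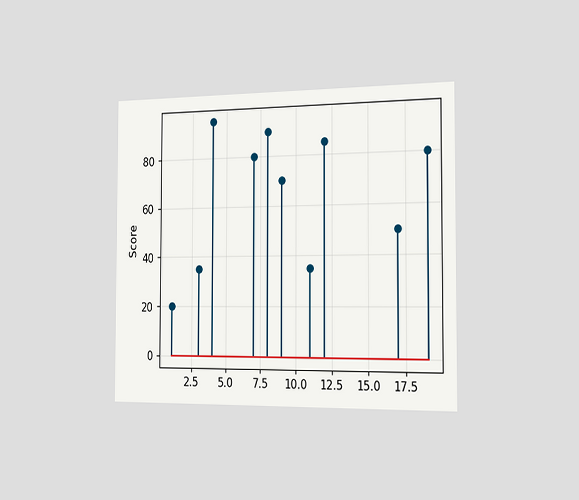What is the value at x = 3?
35

The chart is viewed slightly from the right. The stem at x=3 reaches 35.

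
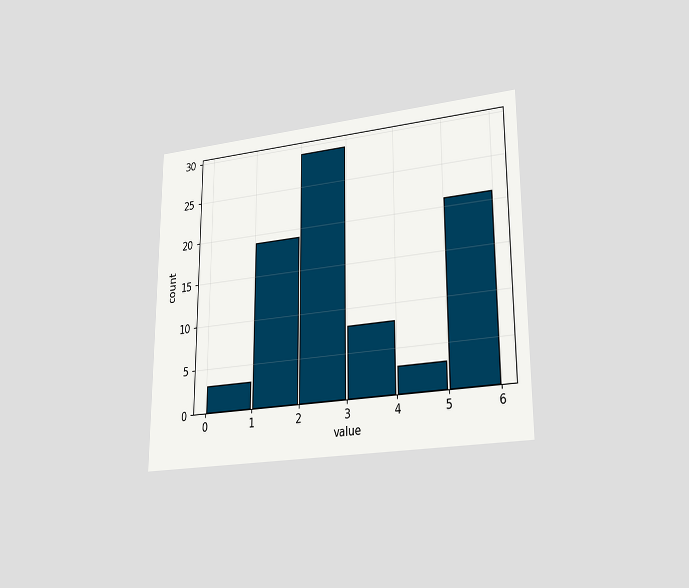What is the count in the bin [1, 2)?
The chart is viewed at a slight angle. The [1, 2) bin has height 19.

19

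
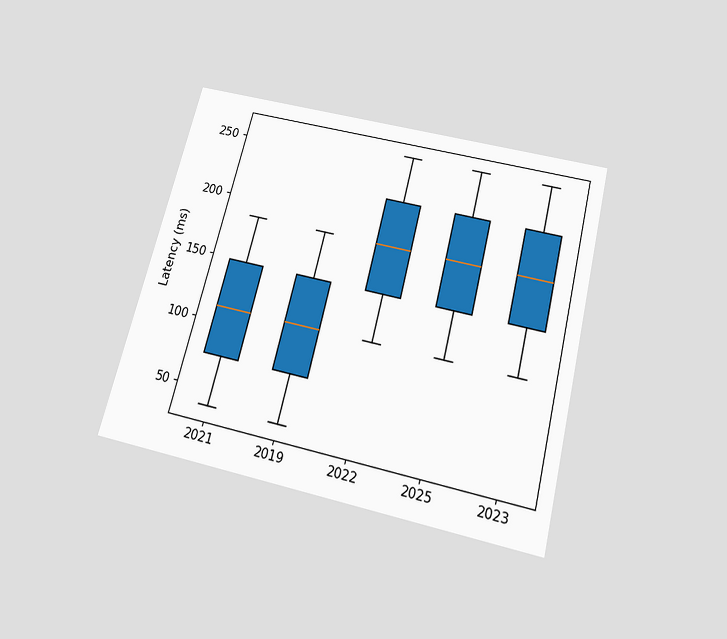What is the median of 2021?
The chart is tilted about 14° clockwise and viewed slightly from below. The median line in the 2021 box sits at 111ms.

111ms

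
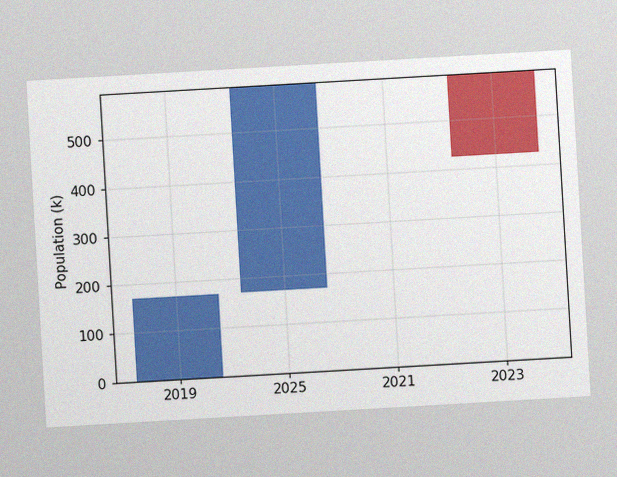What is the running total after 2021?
595k

The chart is tilted about 3° counter-clockwise, with some photo noise. After 2021 the running total reaches 595k.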